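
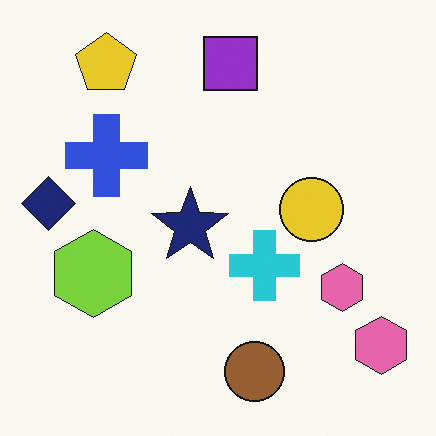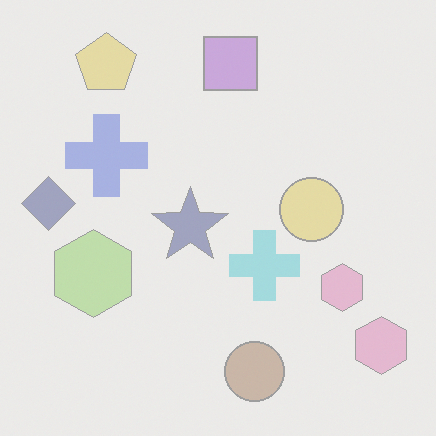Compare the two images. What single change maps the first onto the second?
Given much lower contrast.

Tones are pushed toward mid-grey across the whole image — a global contrast change.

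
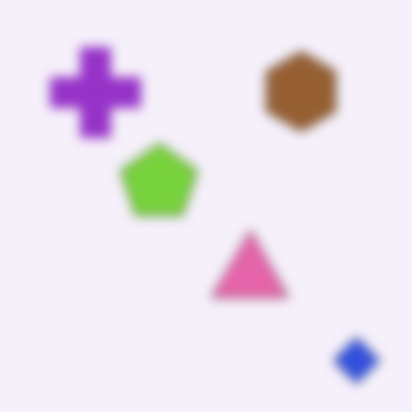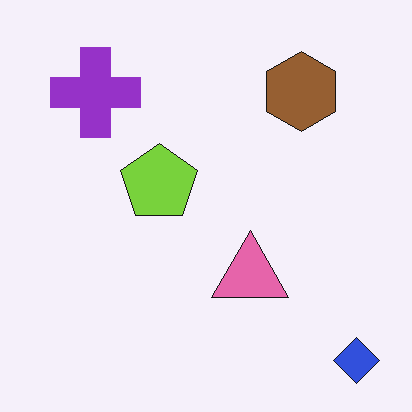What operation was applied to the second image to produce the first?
Heavily blurred.

Shape edges and outlines are uniformly softened across the whole image.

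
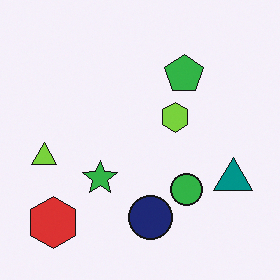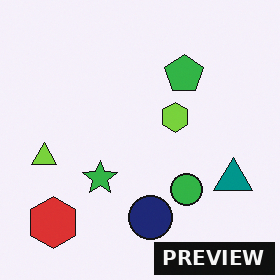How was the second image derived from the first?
The transformation is: watermarked with the text "PREVIEW" in the lower-right corner.

A dark label reading "PREVIEW" appears in the lower-right corner.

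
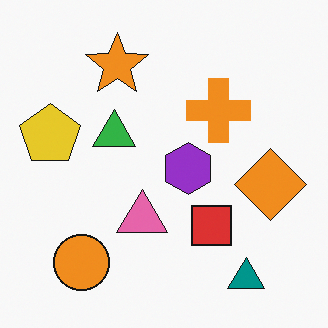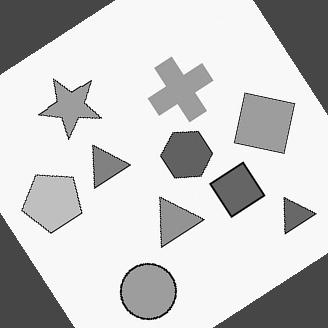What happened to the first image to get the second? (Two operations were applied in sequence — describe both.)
This is the original image converted to grayscale, then rotated counter-clockwise by a large amount — several tens of degrees.

All color is removed — every shape is now a shade of grey. Every shape is tilted by the same angle and the image corners show triangular fill wedges — a whole-image rotation by a non-right angle.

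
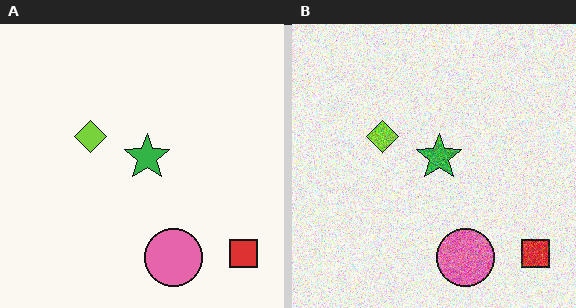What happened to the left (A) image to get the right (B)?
Degraded with a thick layer of grain.

Random speckle covers the whole image, including the flat background.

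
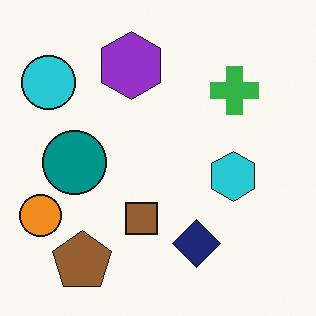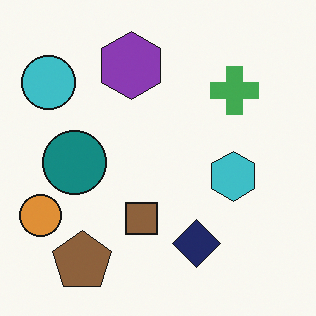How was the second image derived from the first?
The second image is the first slightly desaturated.

All colors are more muted and greyish — a global saturation change.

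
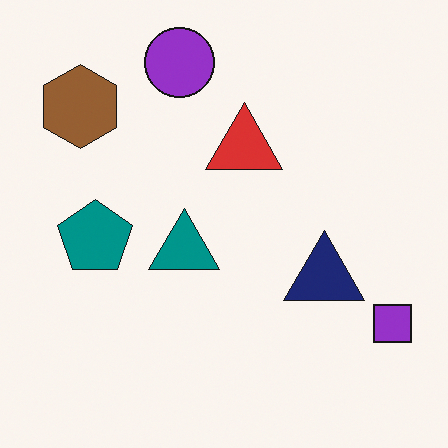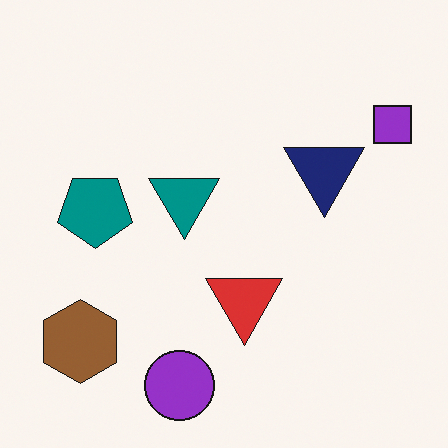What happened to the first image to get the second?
The transformation is: flipped vertically (top ↔ bottom).

The purple circle is in the top of the first image and the bottom of the second — shapes on opposite sides of the horizontal midline have swapped in a mirror flip.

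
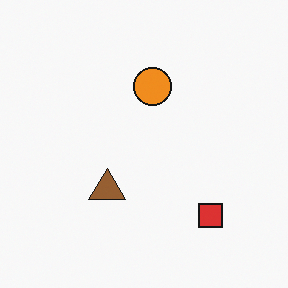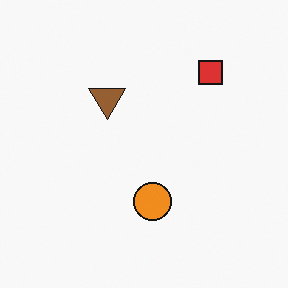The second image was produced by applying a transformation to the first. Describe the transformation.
This is the original image flipped vertically (top ↔ bottom).

The red square is in the bottom-right of the first image and the top-right of the second — shapes on opposite sides of the horizontal midline have swapped in a mirror flip.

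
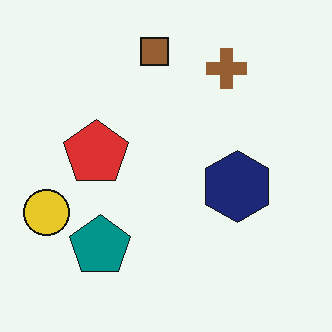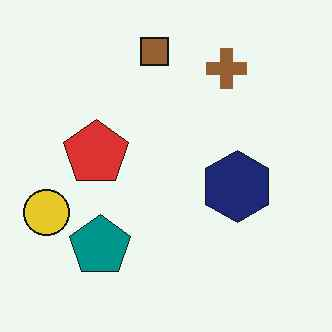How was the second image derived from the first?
The transformation is: JPEG-compressed with visible artifacts.

Blocky 8×8 compression artifacts appear around shape edges and the flat background shows ringing — characteristic JPEG degradation.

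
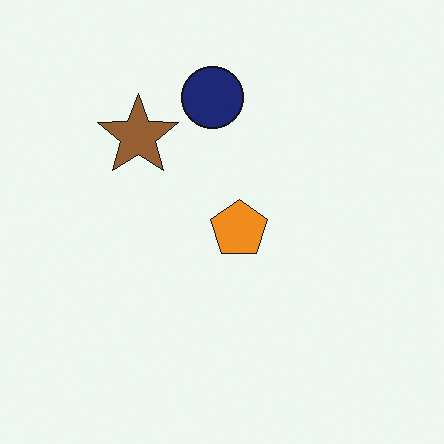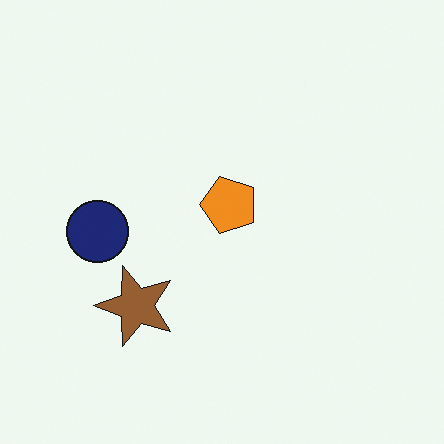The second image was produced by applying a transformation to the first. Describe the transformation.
The transformation is: rotated 90° counter-clockwise.

The navy circle sits in the top of the first image and the left of the second — consistent with a whole-image 90° counter-clockwise rotation.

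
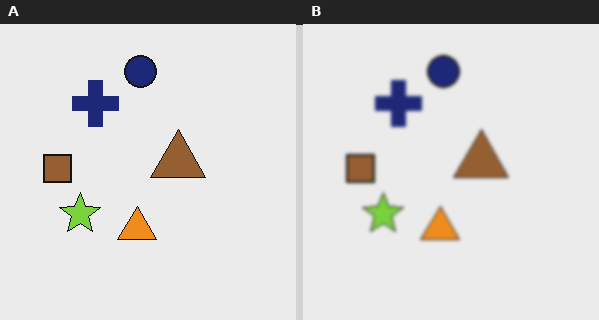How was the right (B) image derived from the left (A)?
The transformation is: slightly softened.

Shape edges and outlines are uniformly softened across the whole image.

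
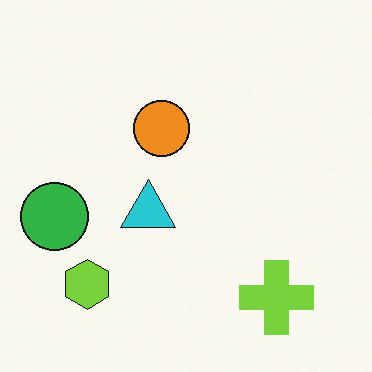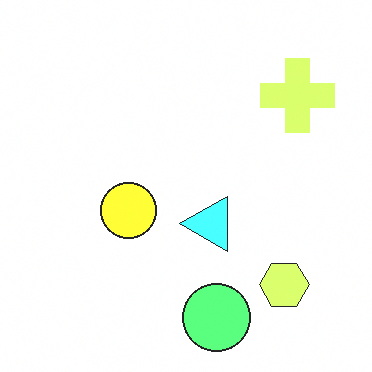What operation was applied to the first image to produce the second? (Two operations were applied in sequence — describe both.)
This is the original image substantially brightened, then rotated 90° counter-clockwise.

Every pixel — background and shapes alike — is uniformly brightened. The lime cross sits in the bottom-right of the first image and the top-right of the second — consistent with a whole-image 90° counter-clockwise rotation.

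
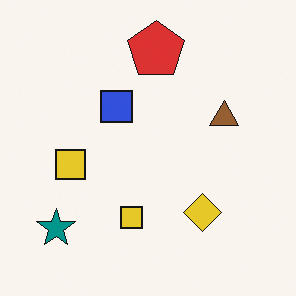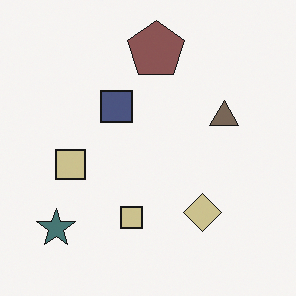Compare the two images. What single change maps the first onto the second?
The image was heavily desaturated.

All colors are more muted and greyish — a global saturation change.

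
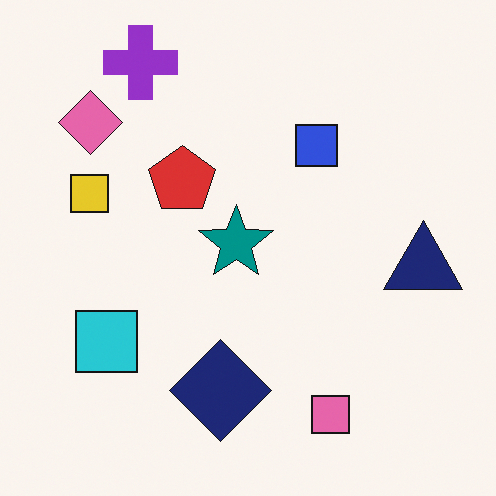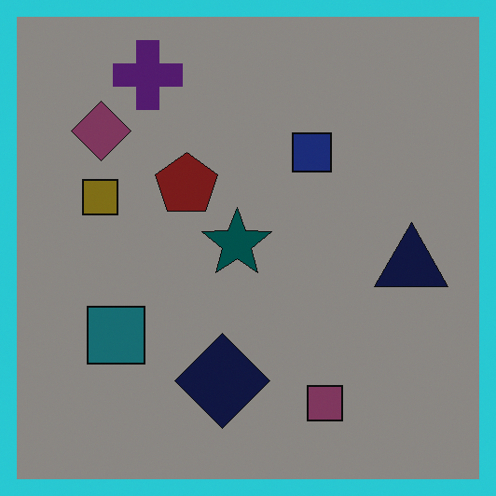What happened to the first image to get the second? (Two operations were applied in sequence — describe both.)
The second image is the first noticeably darkened, then framed with a cyan border.

Every pixel — background and shapes alike — is uniformly darkened. A solid cyan frame runs around the edge of the second image, with the content slightly shrunk inside it.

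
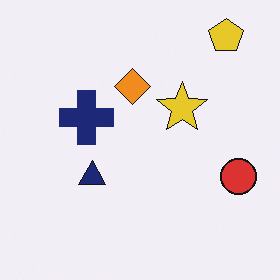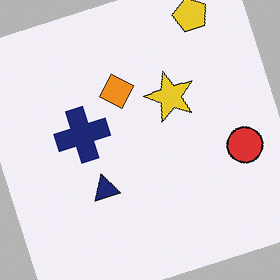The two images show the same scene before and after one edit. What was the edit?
The transformation is: rotated counter-clockwise by a moderate amount.

Every shape is tilted by the same angle and the image corners show triangular fill wedges — a whole-image rotation by a non-right angle.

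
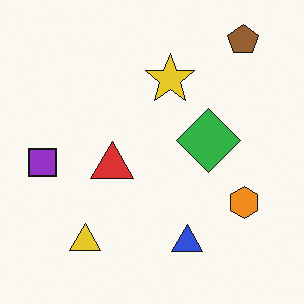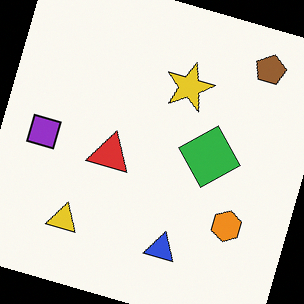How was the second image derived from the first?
This is the original image rotated clockwise by a clearly visible amount.

Every shape is tilted by the same angle and the image corners show triangular fill wedges — a whole-image rotation by a non-right angle.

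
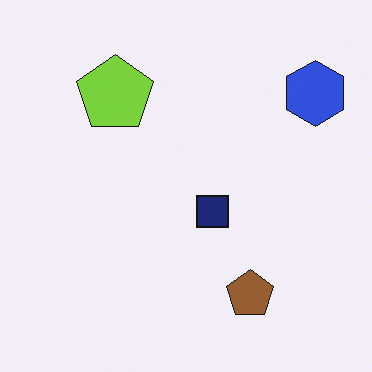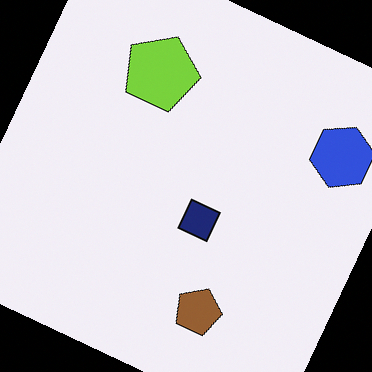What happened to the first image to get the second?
Rotated clockwise by a clearly visible amount.

Every shape is tilted by the same angle and the image corners show triangular fill wedges — a whole-image rotation by a non-right angle.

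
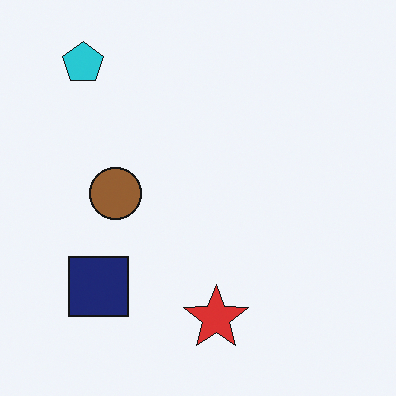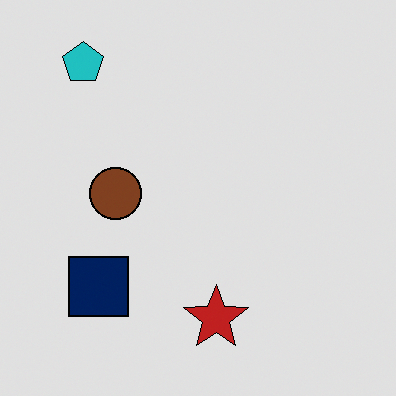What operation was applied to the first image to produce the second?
The image was moderately posterized.

Each flat color has snapped to a coarser quantized level — most visibly, the near-white background has dropped to a flat grey.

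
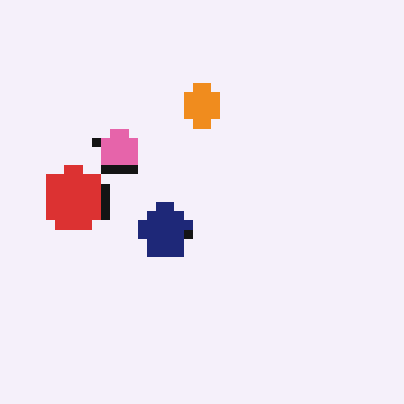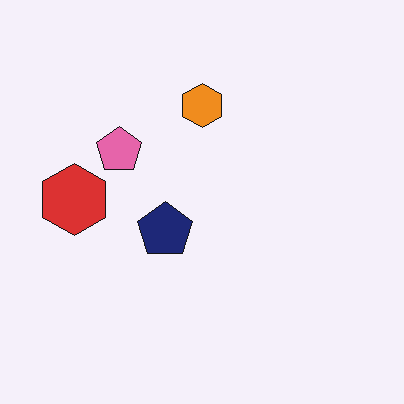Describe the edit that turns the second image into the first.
The first image is the second heavily pixelated into large blocks.

Shapes are reduced to large square blocks; fine edges and outlines are lost — a downscale-then-upscale (mosaic) effect.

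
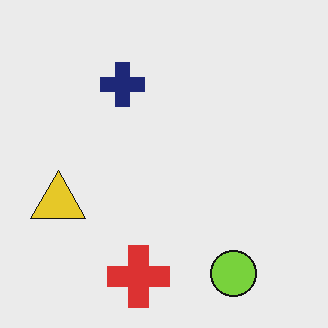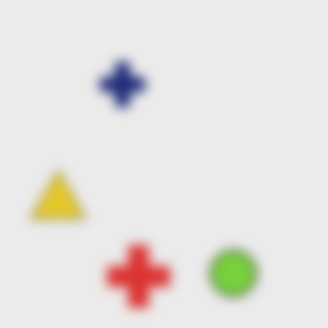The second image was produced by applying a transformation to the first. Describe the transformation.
It was strongly gaussian-blurred.

Shape edges and outlines are uniformly softened across the whole image.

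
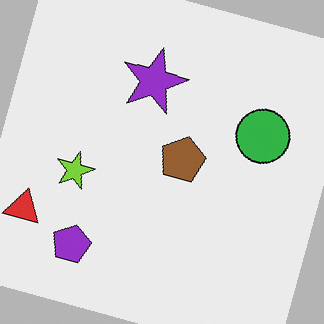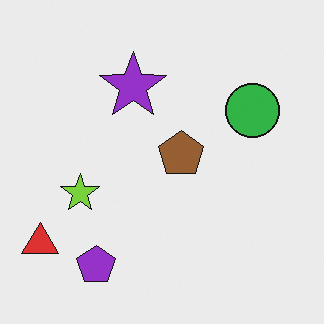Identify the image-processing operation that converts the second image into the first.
The image was rotated clockwise by a clearly visible amount.

Every shape is tilted by the same angle and the image corners show triangular fill wedges — a whole-image rotation by a non-right angle.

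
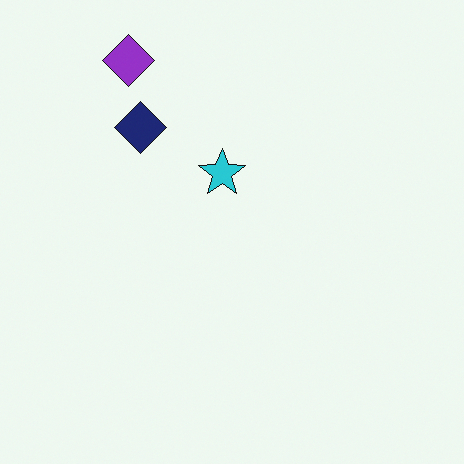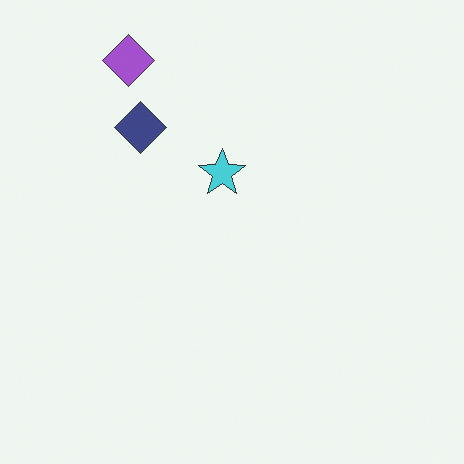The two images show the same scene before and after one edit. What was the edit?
The image was given slightly reduced contrast.

Tones are pushed toward mid-grey across the whole image — a global contrast change.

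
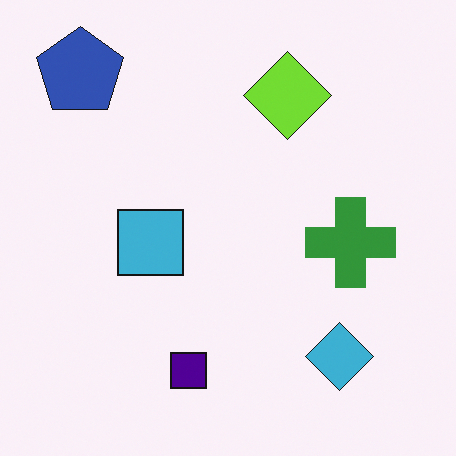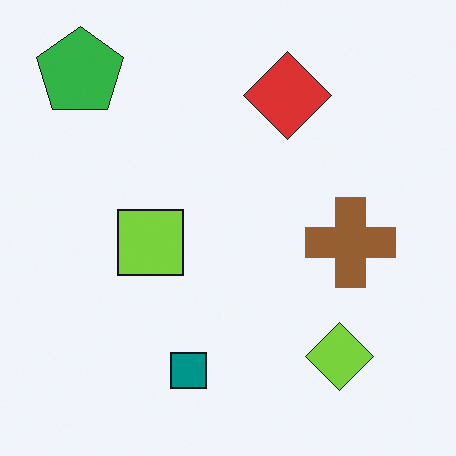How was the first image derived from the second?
The image was hue-shifted by a moderate amount.

Every shape's color has rotated by the same amount around the hue wheel — a uniform hue shift.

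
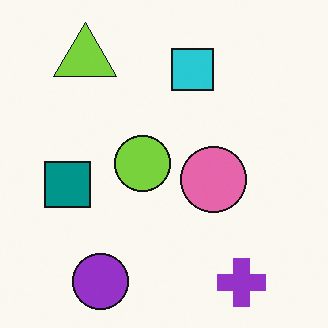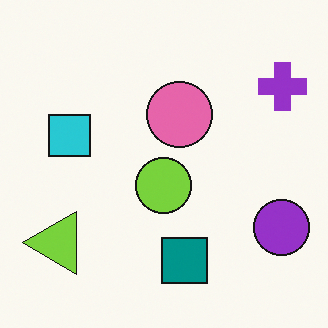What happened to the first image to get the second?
Rotated 90° counter-clockwise.

The purple cross sits in the bottom-right of the first image and the top-right of the second — consistent with a whole-image 90° counter-clockwise rotation.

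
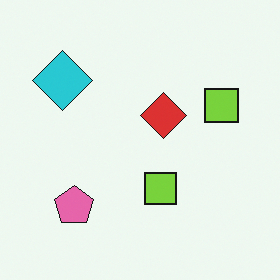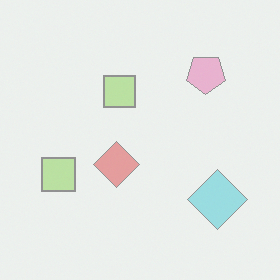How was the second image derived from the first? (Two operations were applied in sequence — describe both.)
Rotated 180°, then given much lower contrast.

The cyan diamond sits in the top-left of the first image and the bottom-right of the second — consistent with a whole-image 180° rotation. Tones are pushed toward mid-grey across the whole image — a global contrast change.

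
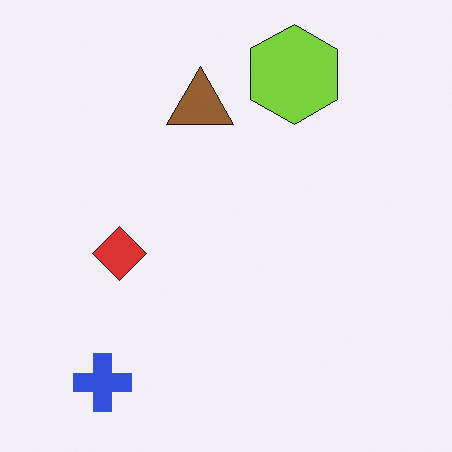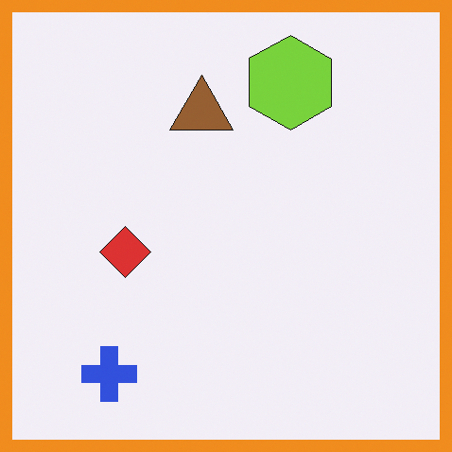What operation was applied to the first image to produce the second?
This is the original image framed with a orange border.

A solid orange frame runs around the edge of the second image, with the content slightly shrunk inside it.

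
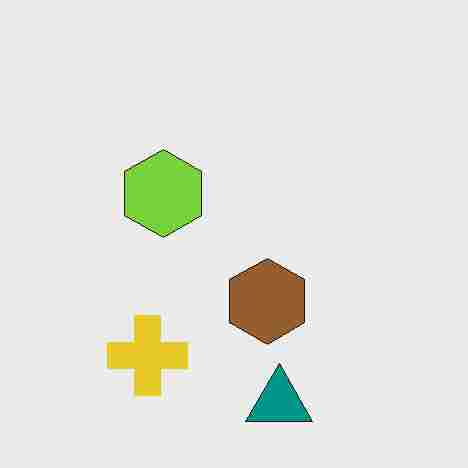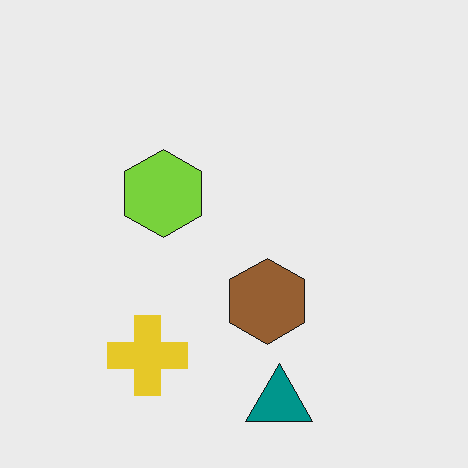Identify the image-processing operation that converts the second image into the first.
This is the original image degraded with heavy JPEG compression.

Blocky 8×8 compression artifacts appear around shape edges and the flat background shows ringing — characteristic JPEG degradation.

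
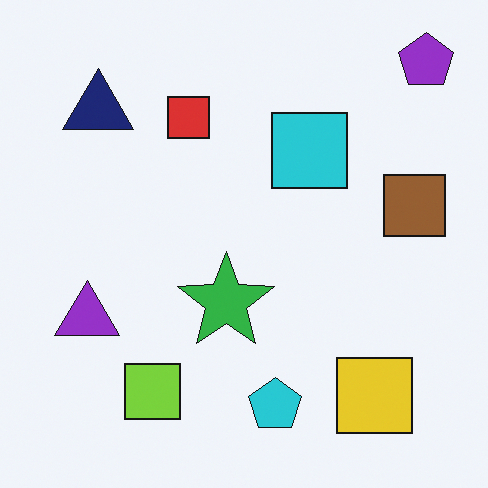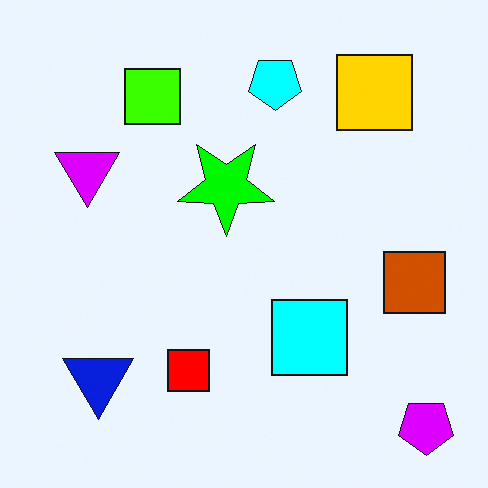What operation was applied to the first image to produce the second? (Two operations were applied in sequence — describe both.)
Flipped vertically (top ↔ bottom), then made much more vivid (saturation change).

The purple pentagon is in the top-right of the first image and the bottom-right of the second — shapes on opposite sides of the horizontal midline have swapped in a mirror flip. All colors are more vivid — a global saturation change.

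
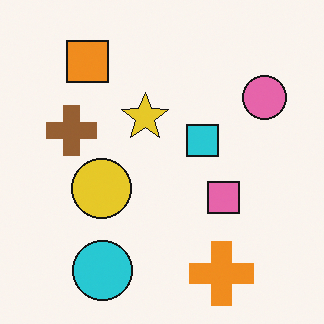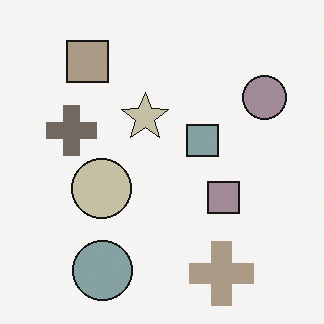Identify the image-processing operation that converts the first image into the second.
The transformation is: made much more muted (saturation change).

All colors are more muted and greyish — a global saturation change.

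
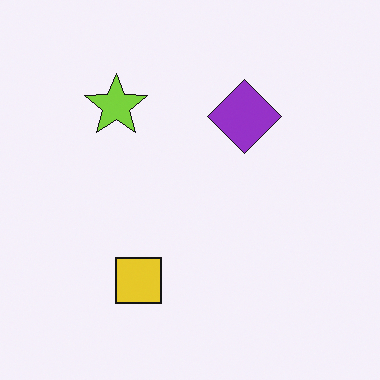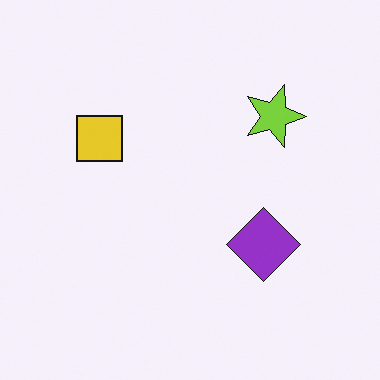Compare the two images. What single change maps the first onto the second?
Rotated 90° clockwise.

The lime star sits in the top-left of the first image and the top-right of the second — consistent with a whole-image 90° clockwise rotation.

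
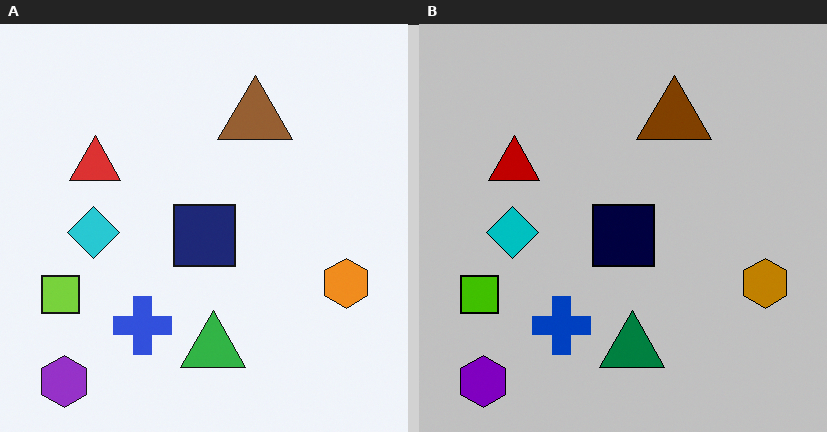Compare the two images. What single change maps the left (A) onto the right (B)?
Heavily posterized to just a handful of flat colors.

Each flat color has snapped to a coarser quantized level — most visibly, the near-white background has dropped to a flat grey.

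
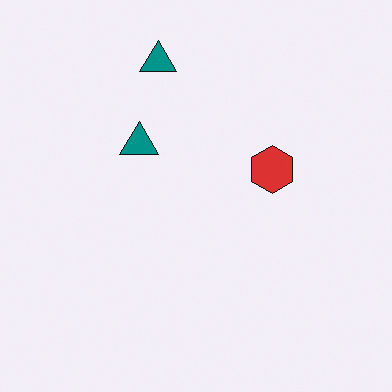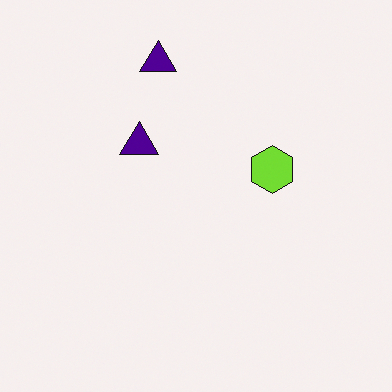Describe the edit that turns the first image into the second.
It was hue-shifted noticeably.

Every shape's color has rotated by the same amount around the hue wheel — a uniform hue shift.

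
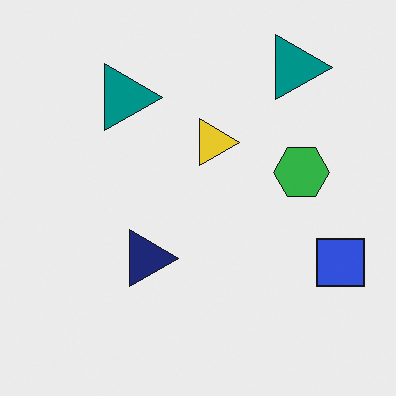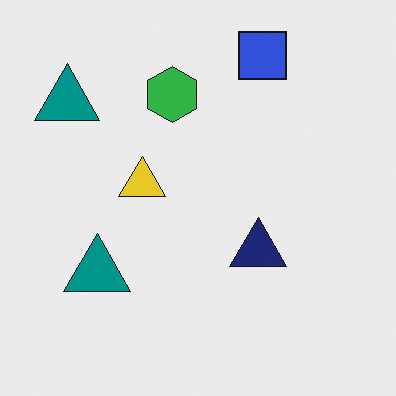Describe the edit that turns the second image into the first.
The image was rotated 90° clockwise.

The blue square sits in the top of the second image and the right of the first — consistent with a whole-image 90° clockwise rotation.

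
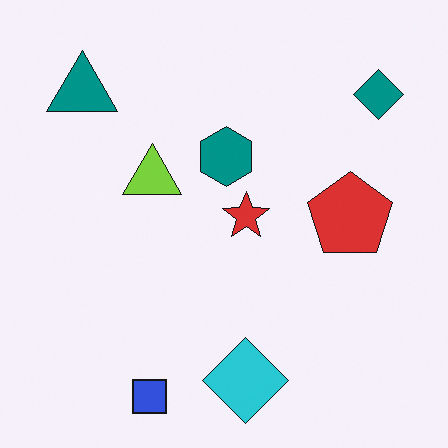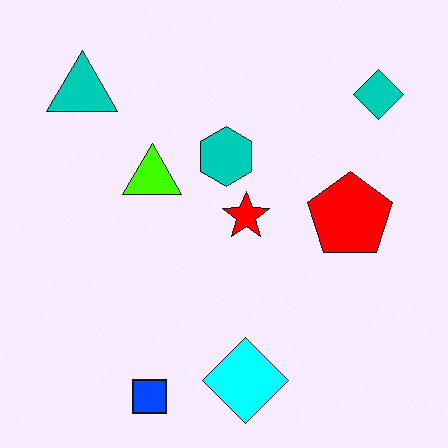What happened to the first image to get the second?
This is the original image heavily oversaturated.

All colors are more vivid — a global saturation change.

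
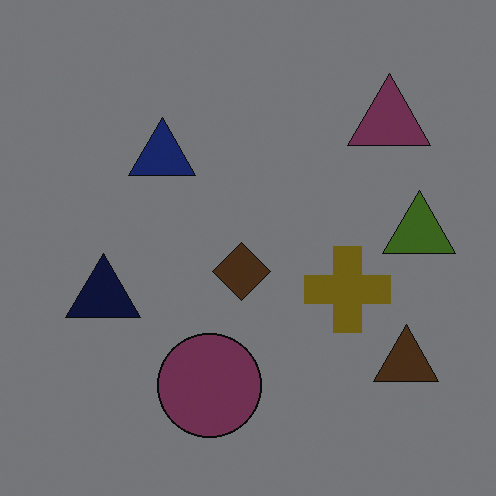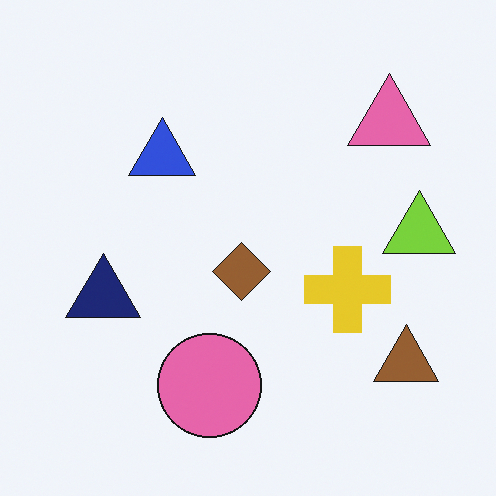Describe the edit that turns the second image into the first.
This is the original image substantially darkened.

Every pixel — background and shapes alike — is uniformly darkened.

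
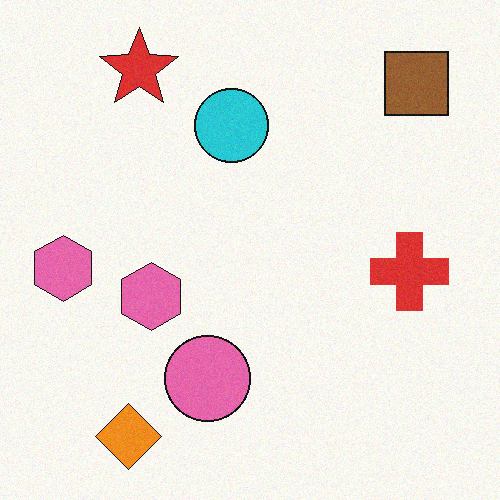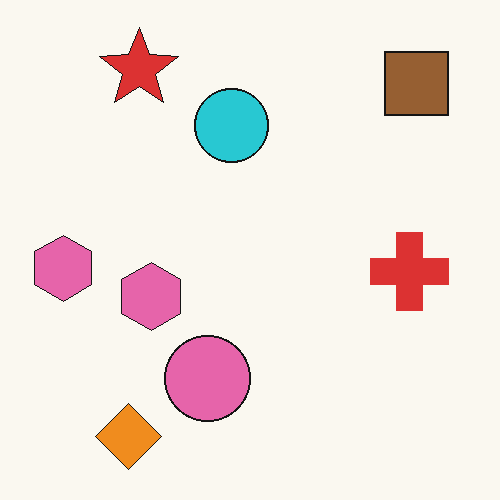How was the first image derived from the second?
Degraded with a light layer of grain.

Random speckle covers the whole image, including the flat background.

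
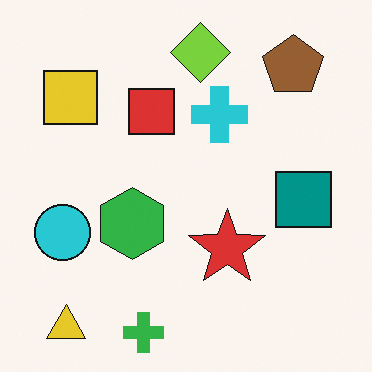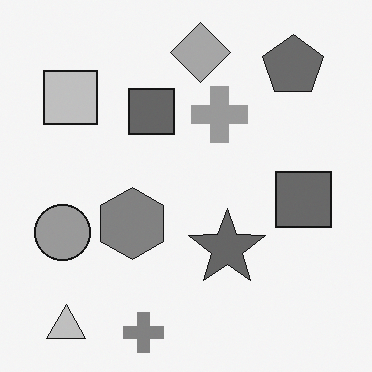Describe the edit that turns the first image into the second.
This is the original image converted to grayscale.

All color is removed — every shape is now a shade of grey.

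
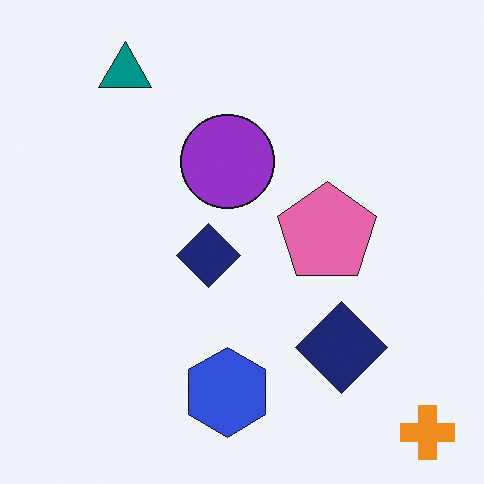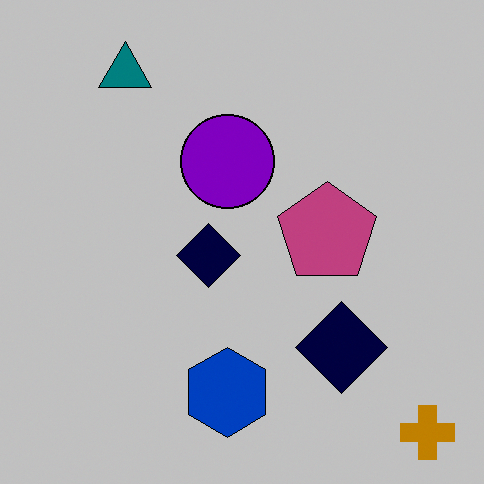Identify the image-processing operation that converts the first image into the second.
It was aggressively posterized.

Each flat color has snapped to a coarser quantized level — most visibly, the near-white background has dropped to a flat grey.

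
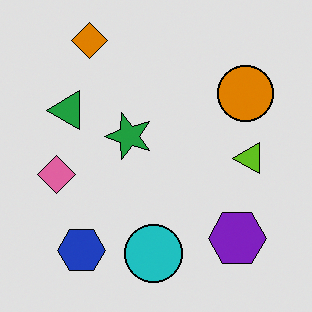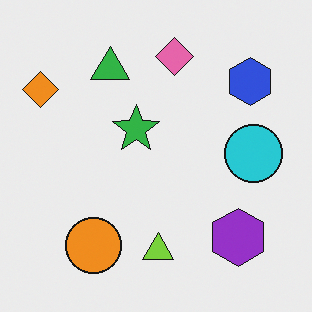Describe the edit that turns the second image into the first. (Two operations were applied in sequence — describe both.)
The first image is the second moderately posterized, then transposed (reflected across the top-left ↔ bottom-right diagonal).

Each flat color has snapped to a coarser quantized level — most visibly, the near-white background has dropped to a flat grey. Shapes have swapped their row and column positions — what was in the top-right is now in the bottom-left — a diagonal reflection.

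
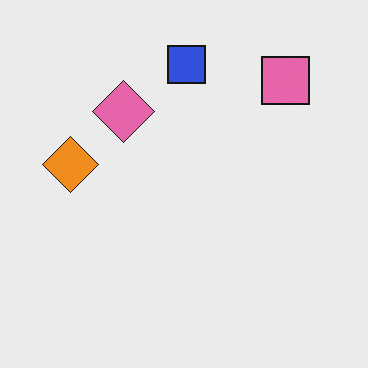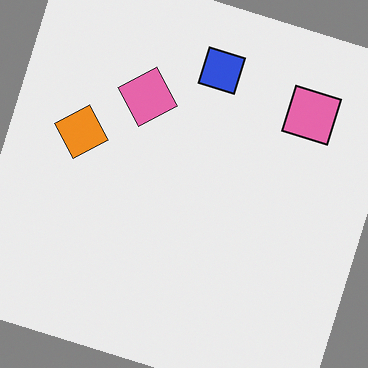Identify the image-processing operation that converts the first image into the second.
Rotated clockwise by a clearly visible amount.

Every shape is tilted by the same angle and the image corners show triangular fill wedges — a whole-image rotation by a non-right angle.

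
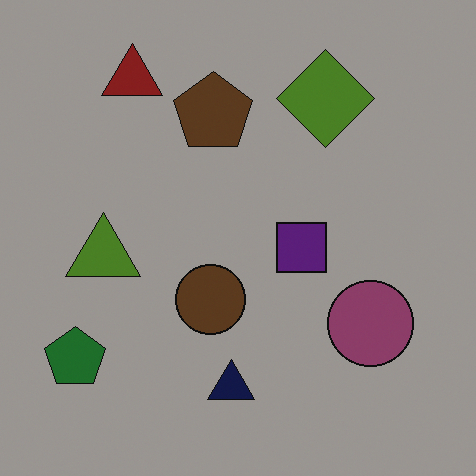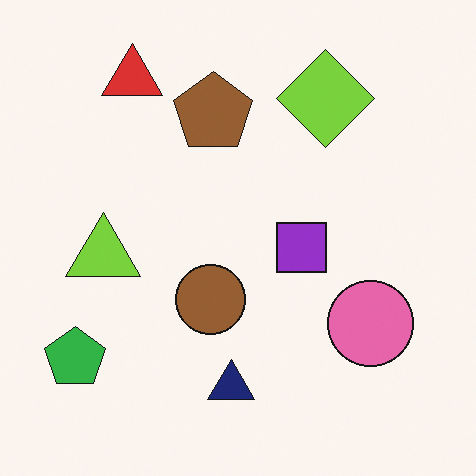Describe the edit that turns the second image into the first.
Substantially darkened.

Every pixel — background and shapes alike — is uniformly darkened.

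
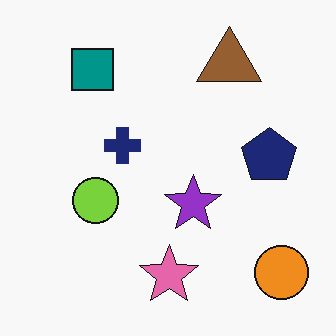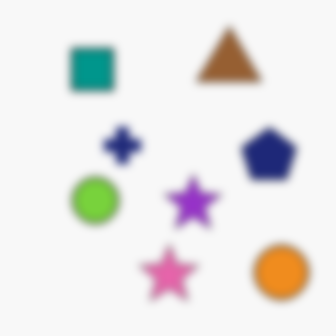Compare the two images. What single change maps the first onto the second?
This is the original image moderately blurred.

Shape edges and outlines are uniformly softened across the whole image.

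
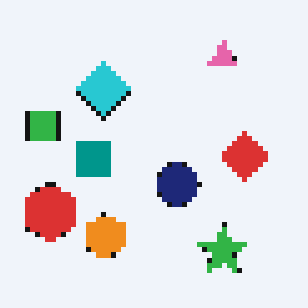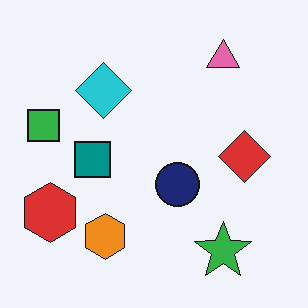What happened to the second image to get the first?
It was mildly pixelated.

Shapes are reduced to large square blocks; fine edges and outlines are lost — a downscale-then-upscale (mosaic) effect.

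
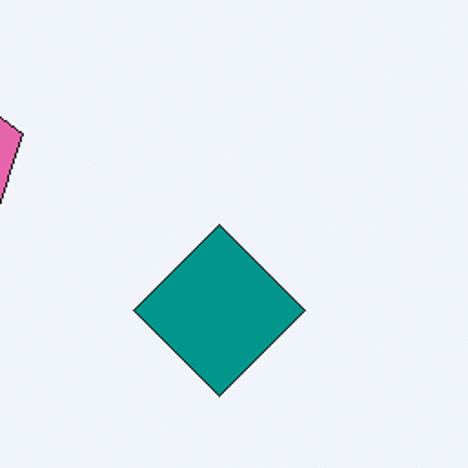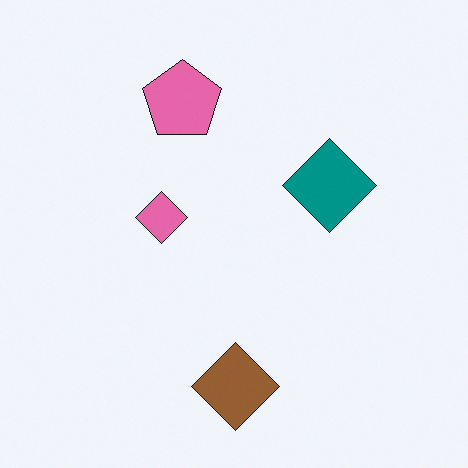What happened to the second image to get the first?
The transformation is: cropped to a noticeably smaller region and rescaled.

The visible shapes are larger and the field of view is narrower; shapes near the original edges may be partly or wholly outside the frame — a crop-and-rescale.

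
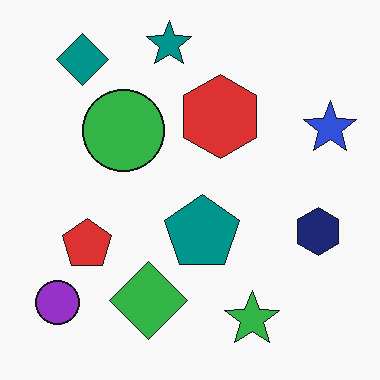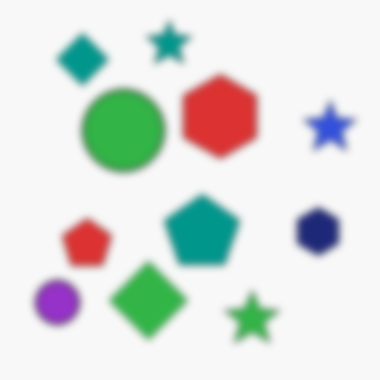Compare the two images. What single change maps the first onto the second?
Noticeably gaussian-blurred.

Shape edges and outlines are uniformly softened across the whole image.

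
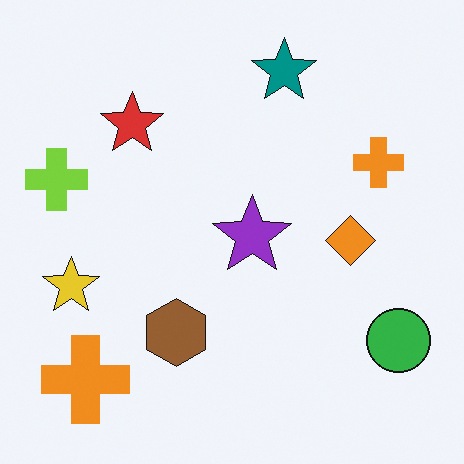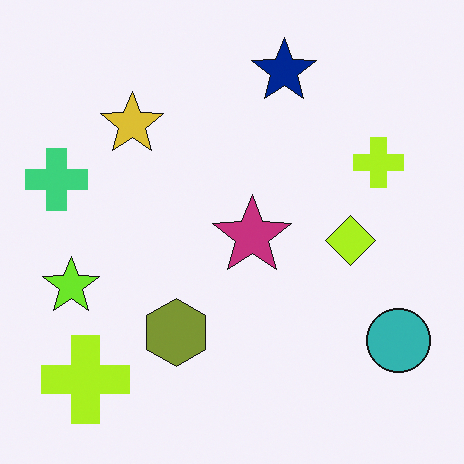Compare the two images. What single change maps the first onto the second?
The transformation is: hue-shifted by a small amount.

Every shape's color has rotated by the same amount around the hue wheel — a uniform hue shift.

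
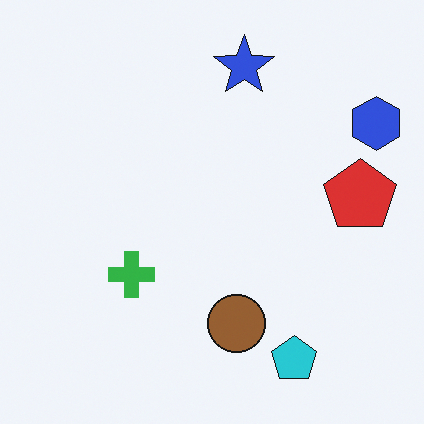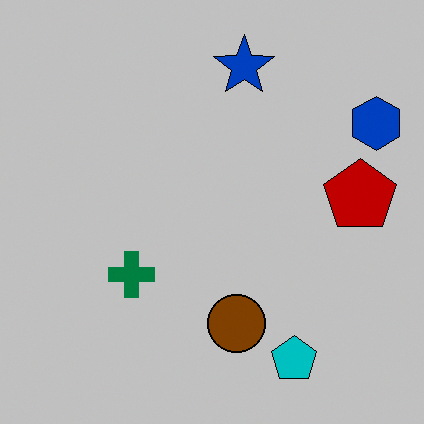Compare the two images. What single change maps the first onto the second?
The image was aggressively posterized.

Each flat color has snapped to a coarser quantized level — most visibly, the near-white background has dropped to a flat grey.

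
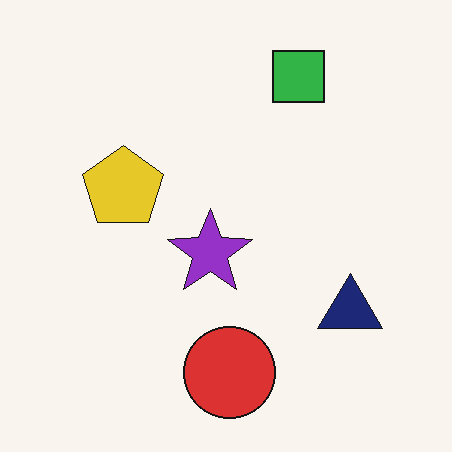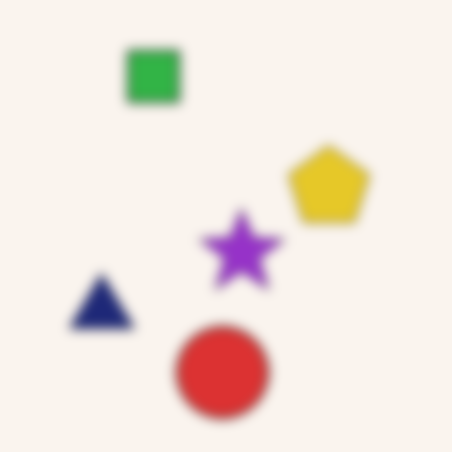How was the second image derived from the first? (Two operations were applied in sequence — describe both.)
It was flipped horizontally (left ↔ right), then strongly gaussian-blurred.

The navy triangle is in the bottom-right of the first image and the bottom-left of the second — shapes on opposite sides of the vertical midline have swapped in a mirror flip. Shape edges and outlines are uniformly softened across the whole image.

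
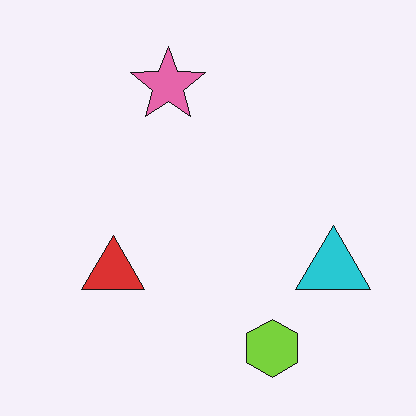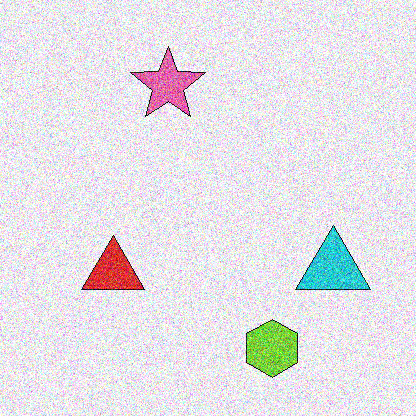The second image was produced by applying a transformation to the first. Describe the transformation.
This is the original image degraded with heavy additive noise.

Random speckle covers the whole image, including the flat background.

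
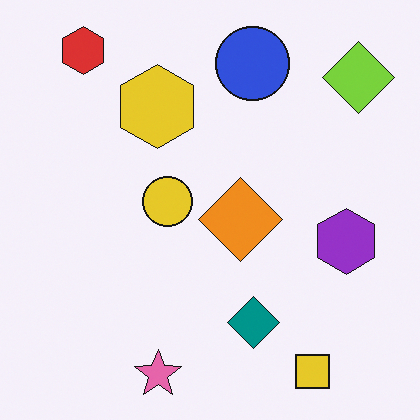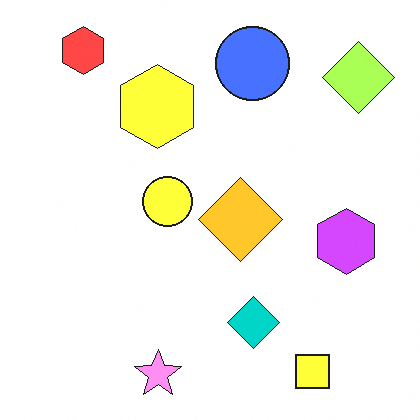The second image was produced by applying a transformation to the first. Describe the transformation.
The transformation is: noticeably brightened.

Every pixel — background and shapes alike — is uniformly brightened.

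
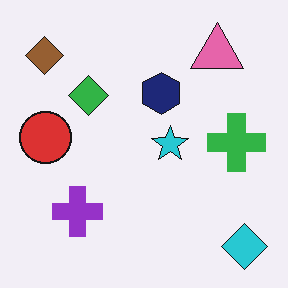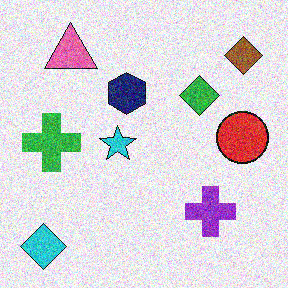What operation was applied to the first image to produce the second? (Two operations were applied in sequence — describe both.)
This is the original image flipped horizontally (left ↔ right), then degraded with strong gaussian noise.

The brown diamond is in the top-left of the first image and the top-right of the second — shapes on opposite sides of the vertical midline have swapped in a mirror flip. Random speckle covers the whole image, including the flat background.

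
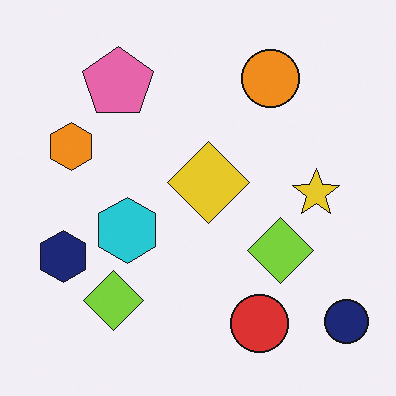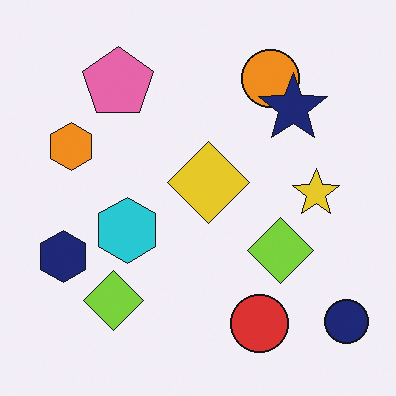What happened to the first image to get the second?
The image was overlaid with an additional navy star.

A navy star appears in the second image that is absent from the first.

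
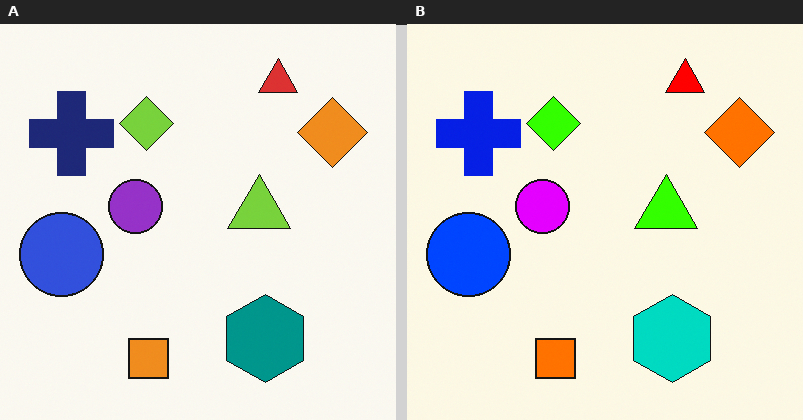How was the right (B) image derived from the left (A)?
The transformation is: heavily oversaturated.

All colors are more vivid — a global saturation change.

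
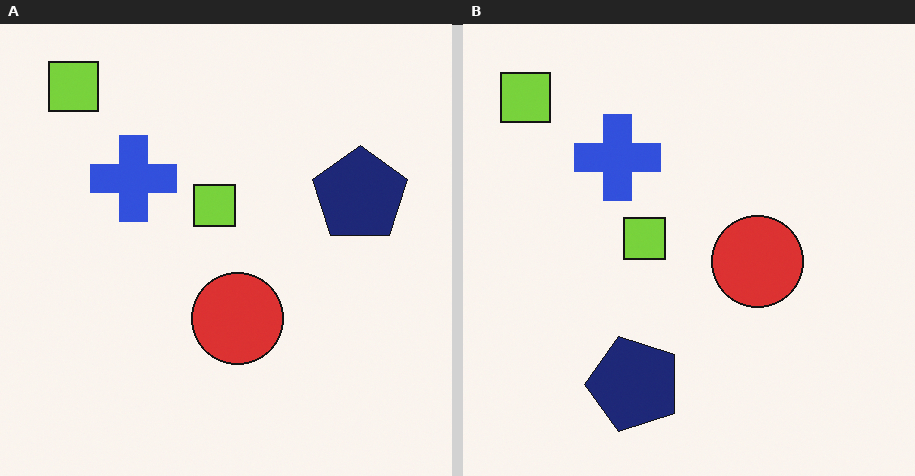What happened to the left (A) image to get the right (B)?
This is the original image transposed (reflected across the top-left ↔ bottom-right diagonal).

Shapes have swapped their row and column positions — what was in the top-right is now in the bottom-left — a diagonal reflection.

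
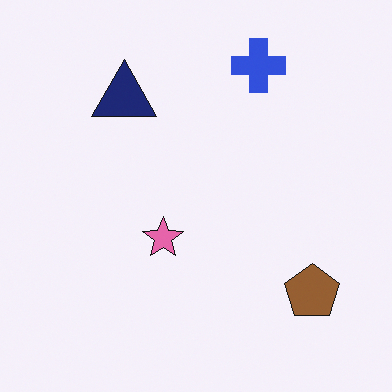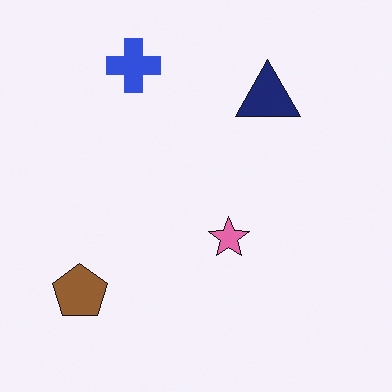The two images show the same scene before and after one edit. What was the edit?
Flipped horizontally (left ↔ right).

The brown pentagon is in the bottom-right of the first image and the bottom-left of the second — shapes on opposite sides of the vertical midline have swapped in a mirror flip.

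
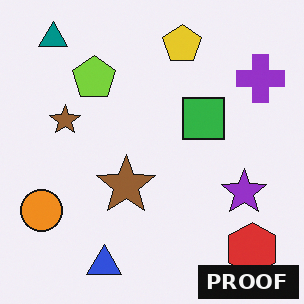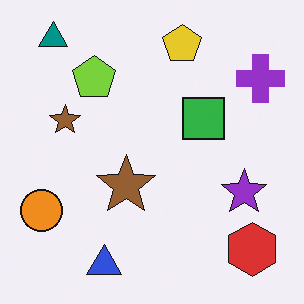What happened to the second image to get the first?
This is the original image watermarked with the text "PROOF" in the lower-right corner.

A dark label reading "PROOF" appears in the lower-right corner.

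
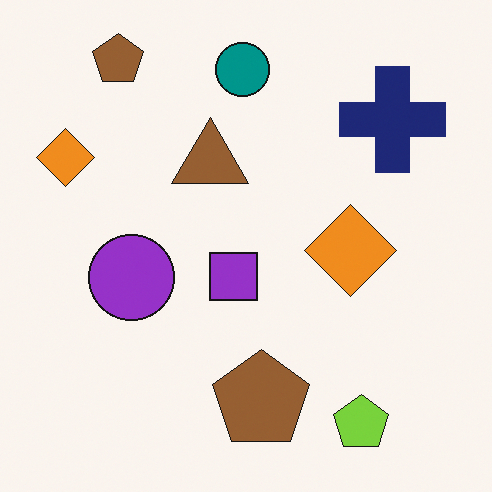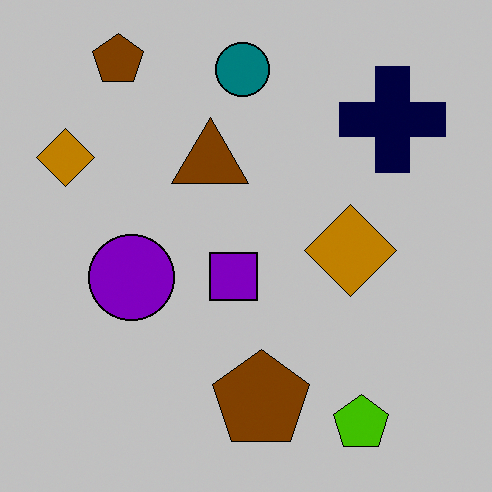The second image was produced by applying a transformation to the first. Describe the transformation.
Aggressively posterized.

Each flat color has snapped to a coarser quantized level — most visibly, the near-white background has dropped to a flat grey.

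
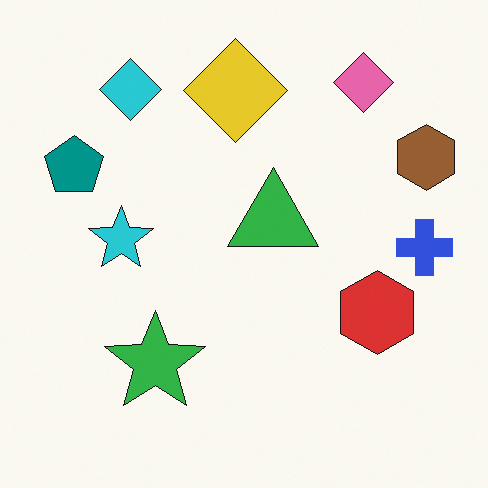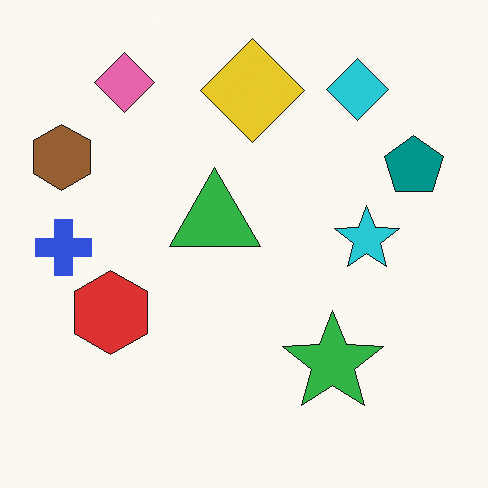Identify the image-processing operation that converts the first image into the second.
The image was flipped horizontally (left ↔ right).

The brown hexagon is in the top-right of the first image and the top-left of the second — shapes on opposite sides of the vertical midline have swapped in a mirror flip.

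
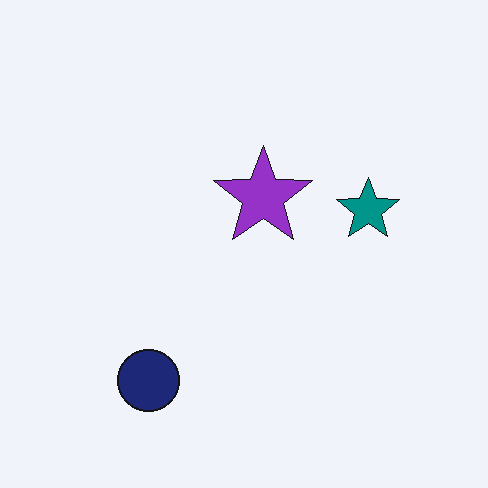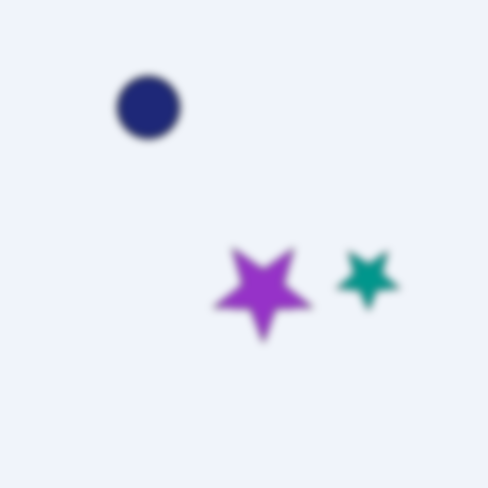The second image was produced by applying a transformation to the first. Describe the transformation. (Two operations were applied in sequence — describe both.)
It was flipped vertically (top ↔ bottom), then moderately blurred.

The navy circle is in the bottom-left of the first image and the top-left of the second — shapes on opposite sides of the horizontal midline have swapped in a mirror flip. Shape edges and outlines are uniformly softened across the whole image.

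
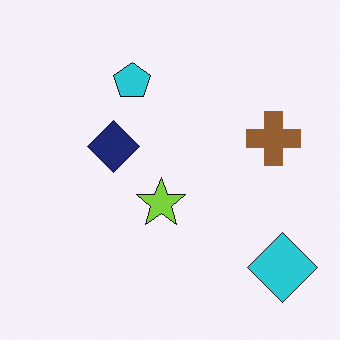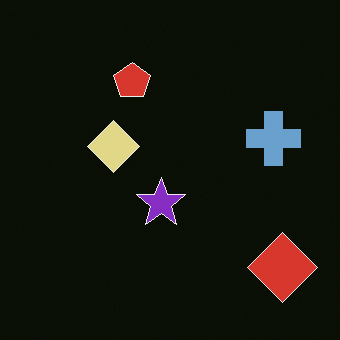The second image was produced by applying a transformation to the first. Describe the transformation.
This is the original image color-inverted (negative).

The light background has become dark and every shape's color is its complement — a photographic negative.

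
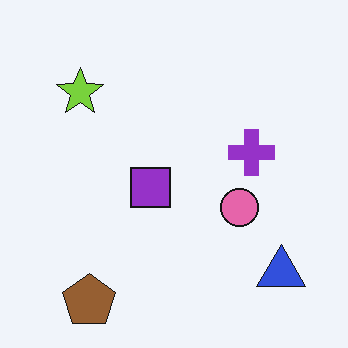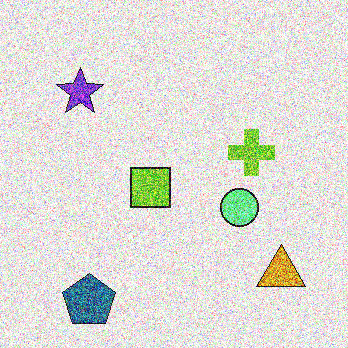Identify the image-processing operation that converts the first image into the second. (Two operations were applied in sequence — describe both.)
The image was degraded with strong gaussian noise, then hue-shifted by a large amount.

Random speckle covers the whole image, including the flat background. Every shape's color has rotated by the same amount around the hue wheel — a uniform hue shift.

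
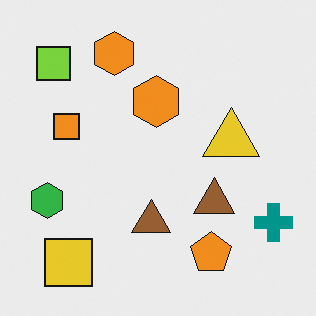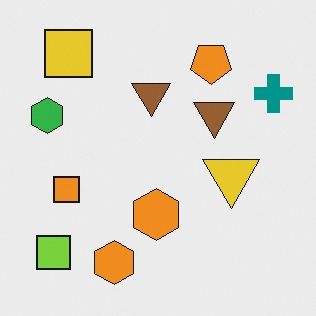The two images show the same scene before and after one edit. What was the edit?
The second image is the first flipped vertically (top ↔ bottom).

The yellow square is in the bottom-left of the first image and the top-left of the second — shapes on opposite sides of the horizontal midline have swapped in a mirror flip.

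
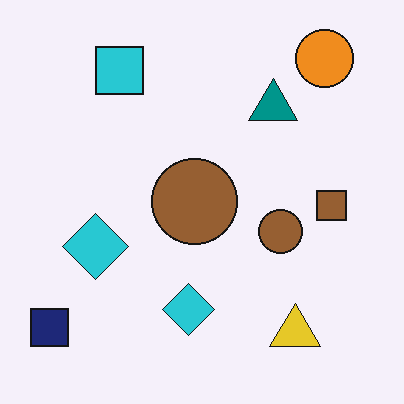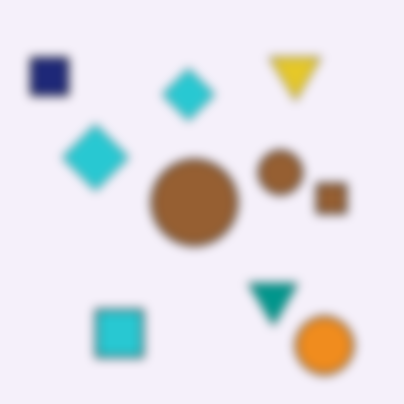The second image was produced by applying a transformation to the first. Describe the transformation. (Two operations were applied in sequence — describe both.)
The image was strongly gaussian-blurred, then flipped vertically (top ↔ bottom).

Shape edges and outlines are uniformly softened across the whole image. The orange circle is in the top-right of the first image and the bottom-right of the second — shapes on opposite sides of the horizontal midline have swapped in a mirror flip.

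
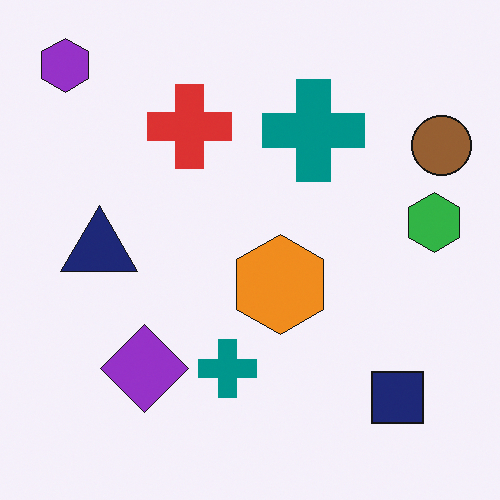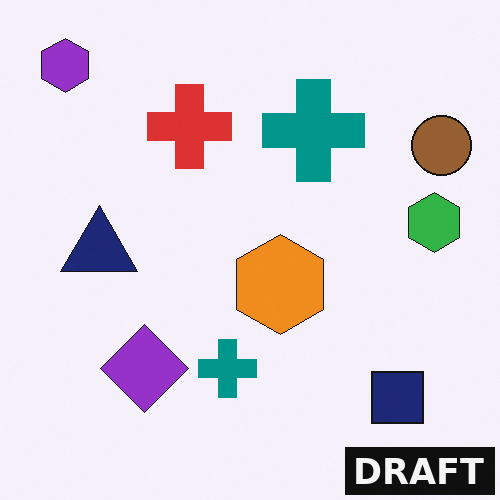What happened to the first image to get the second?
The image was watermarked with the text "DRAFT" in the lower-right corner.

A dark label reading "DRAFT" appears in the lower-right corner.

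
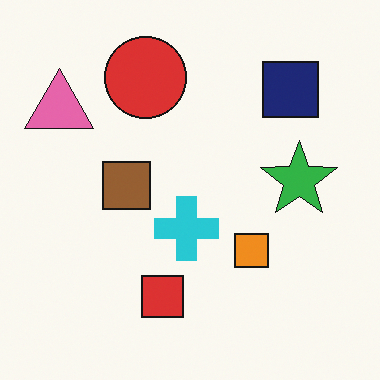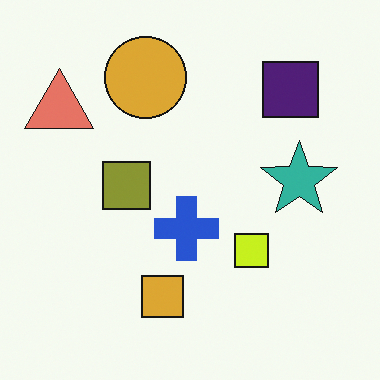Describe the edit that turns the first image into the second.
This is the original image hue-shifted by a small amount.

Every shape's color has rotated by the same amount around the hue wheel — a uniform hue shift.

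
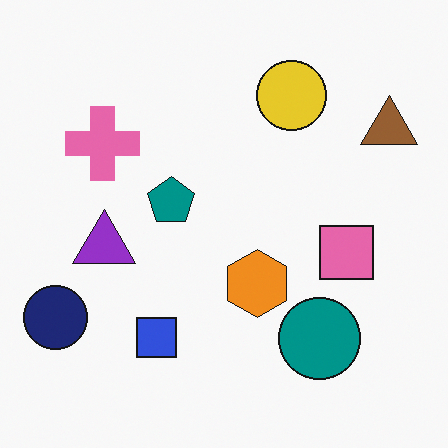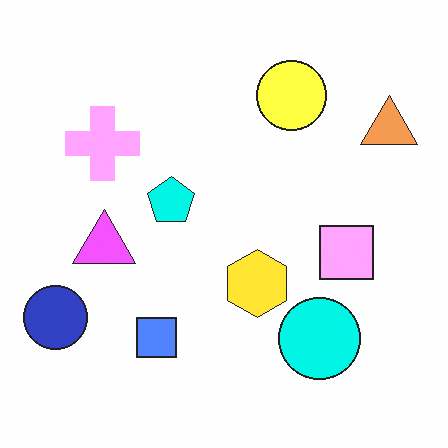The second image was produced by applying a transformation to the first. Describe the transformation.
Brightened a lot.

Every pixel — background and shapes alike — is uniformly brightened.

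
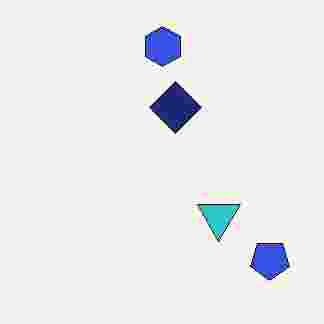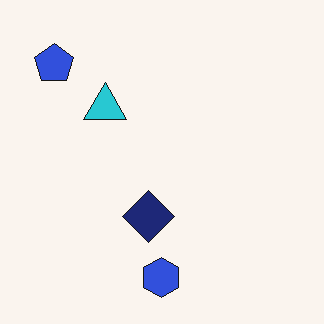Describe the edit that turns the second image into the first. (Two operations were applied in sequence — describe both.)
This is the original image rotated 180°, then heavily JPEG-compressed with obvious blocking artifacts.

The blue pentagon sits in the top-left of the second image and the bottom-right of the first — consistent with a whole-image 180° rotation. Blocky 8×8 compression artifacts appear around shape edges and the flat background shows ringing — characteristic JPEG degradation.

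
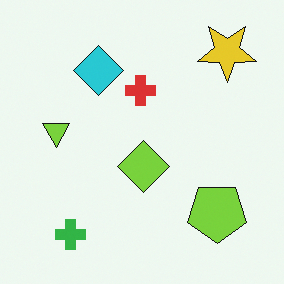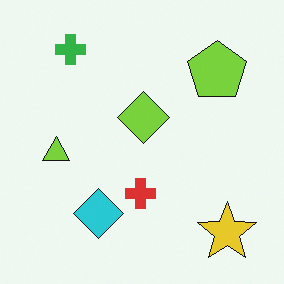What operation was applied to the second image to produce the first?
Flipped vertically (top ↔ bottom).

The green cross is in the top-left of the second image and the bottom-left of the first — shapes on opposite sides of the horizontal midline have swapped in a mirror flip.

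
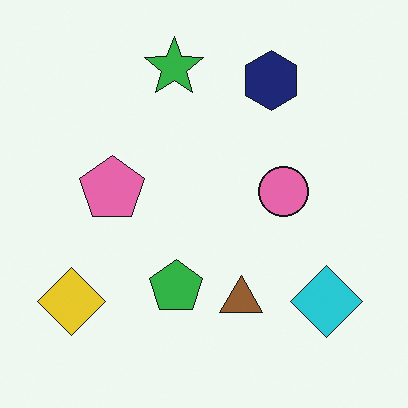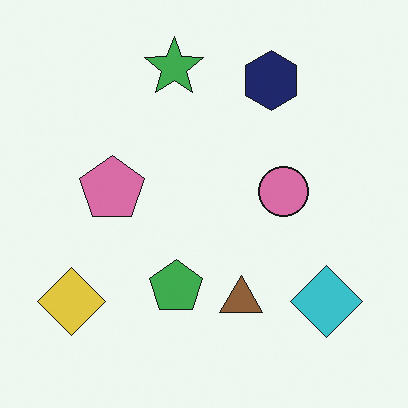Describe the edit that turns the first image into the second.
It was slightly desaturated.

All colors are more muted and greyish — a global saturation change.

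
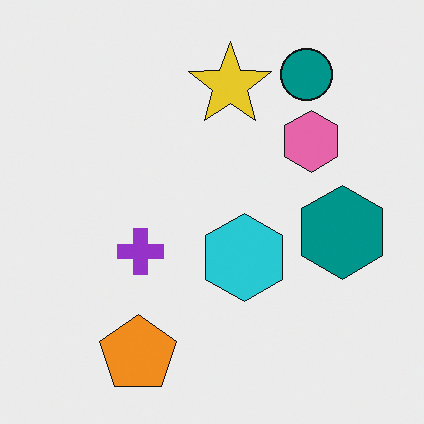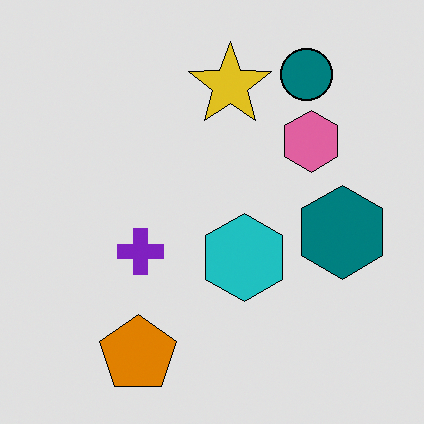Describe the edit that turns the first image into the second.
The transformation is: moderately posterized.

Each flat color has snapped to a coarser quantized level — most visibly, the near-white background has dropped to a flat grey.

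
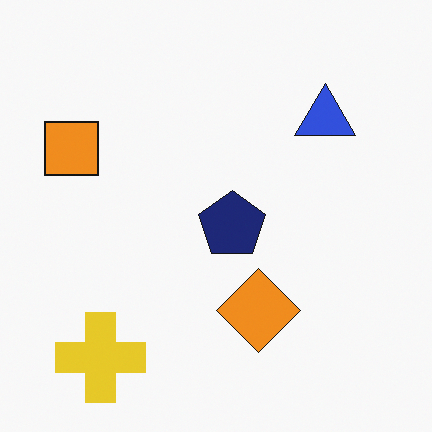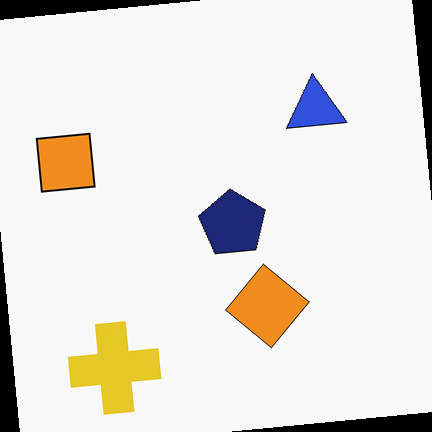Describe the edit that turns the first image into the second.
Rotated counter-clockwise by a slight angle.

Every shape is tilted by the same angle and the image corners show triangular fill wedges — a whole-image rotation by a non-right angle.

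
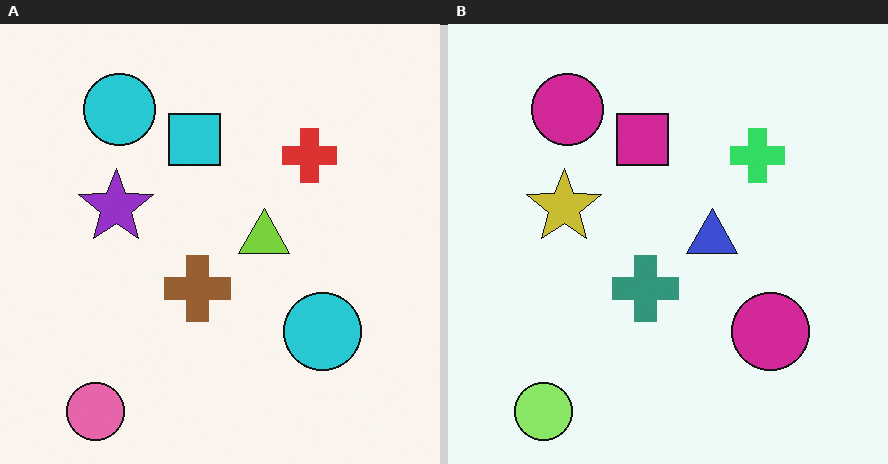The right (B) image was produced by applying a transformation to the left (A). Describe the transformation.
The image was hue-shifted by a moderate amount.

Every shape's color has rotated by the same amount around the hue wheel — a uniform hue shift.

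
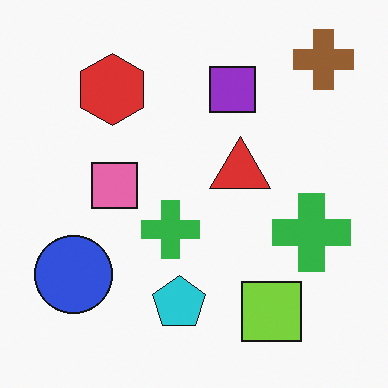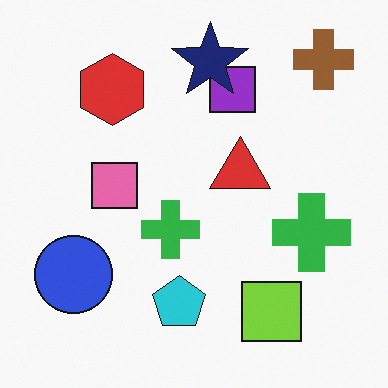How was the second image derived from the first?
This is the original image overlaid with an additional navy star.

A navy star appears in the second image that is absent from the first.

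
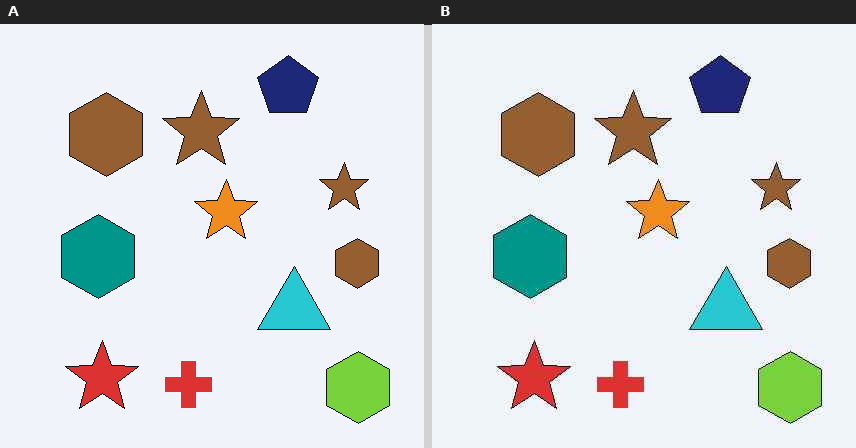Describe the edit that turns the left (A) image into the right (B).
This is the original image JPEG-compressed with visible artifacts.

Blocky 8×8 compression artifacts appear around shape edges and the flat background shows ringing — characteristic JPEG degradation.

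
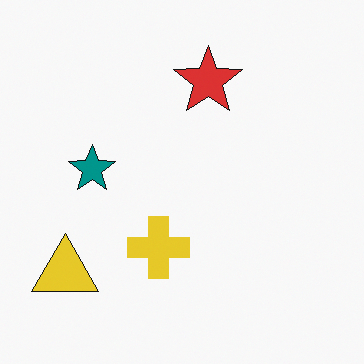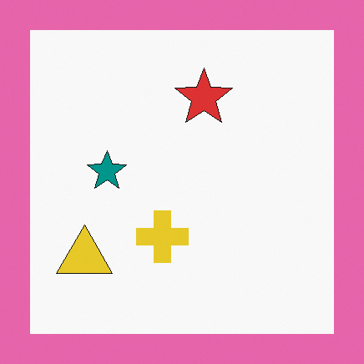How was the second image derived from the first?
The image was framed with a pink border.

A solid pink frame runs around the edge of the second image, with the content slightly shrunk inside it.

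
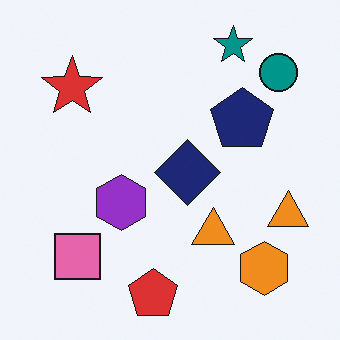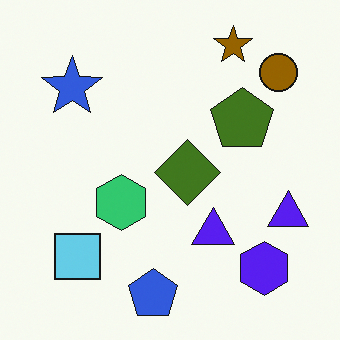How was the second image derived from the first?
It was hue-shifted by a large amount.

Every shape's color has rotated by the same amount around the hue wheel — a uniform hue shift.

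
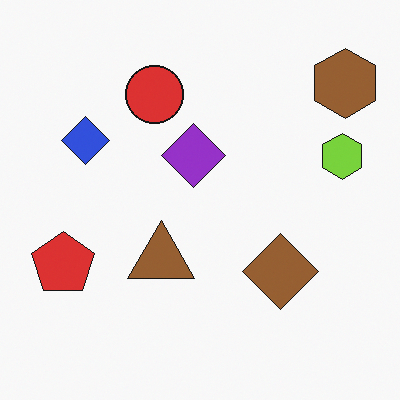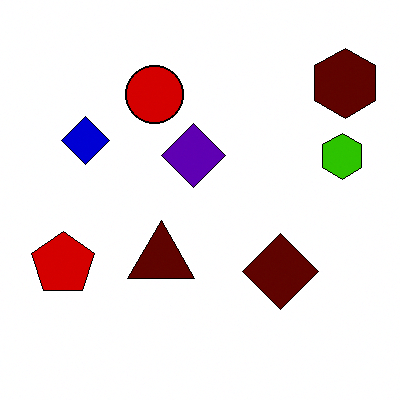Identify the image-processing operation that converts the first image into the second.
It was given much higher contrast.

Tones are pushed away from mid-grey across the whole image — a global contrast change.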